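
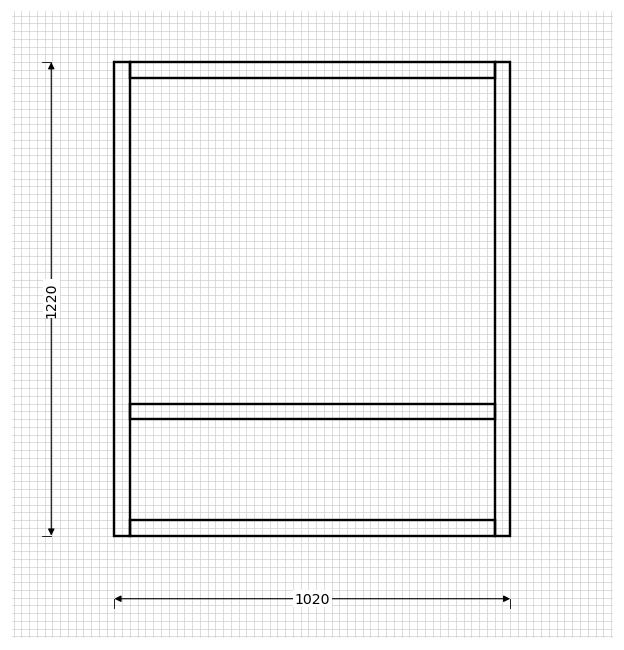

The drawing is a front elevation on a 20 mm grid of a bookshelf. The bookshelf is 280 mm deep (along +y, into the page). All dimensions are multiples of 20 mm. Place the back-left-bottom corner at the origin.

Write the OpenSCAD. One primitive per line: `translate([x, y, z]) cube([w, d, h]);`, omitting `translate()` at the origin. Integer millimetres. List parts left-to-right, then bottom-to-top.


cube([40, 280, 1220]);
translate([40, 0, 0]) cube([940, 280, 40]);
translate([40, 0, 300]) cube([940, 280, 40]);
translate([40, 0, 1180]) cube([940, 280, 40]);
translate([980, 0, 0]) cube([40, 280, 1220]);


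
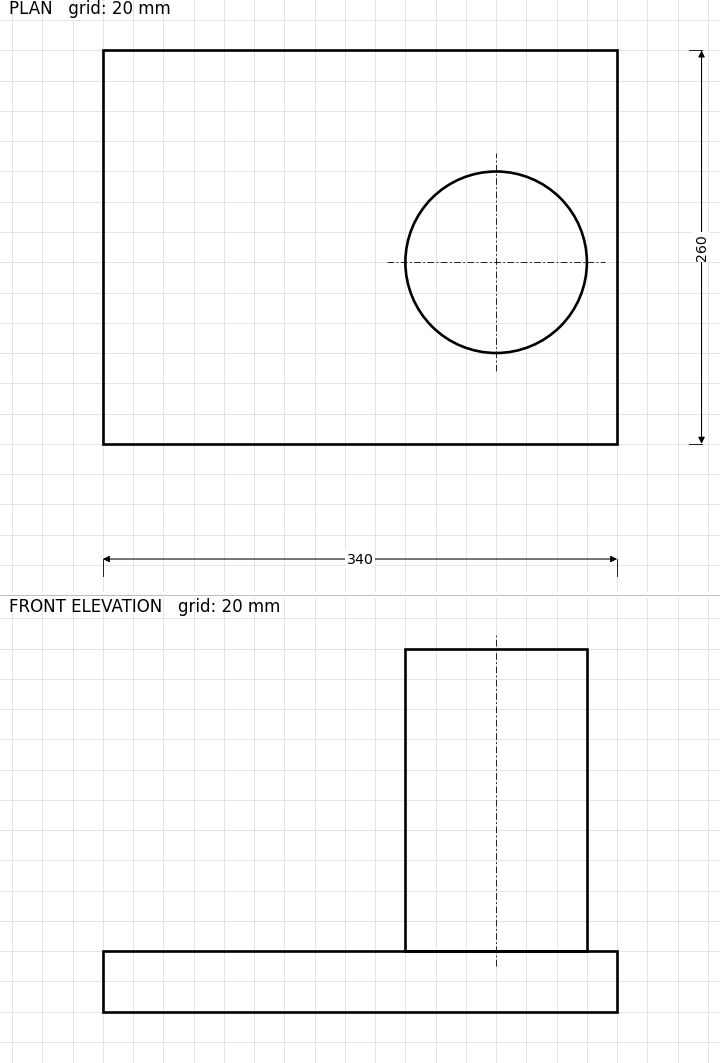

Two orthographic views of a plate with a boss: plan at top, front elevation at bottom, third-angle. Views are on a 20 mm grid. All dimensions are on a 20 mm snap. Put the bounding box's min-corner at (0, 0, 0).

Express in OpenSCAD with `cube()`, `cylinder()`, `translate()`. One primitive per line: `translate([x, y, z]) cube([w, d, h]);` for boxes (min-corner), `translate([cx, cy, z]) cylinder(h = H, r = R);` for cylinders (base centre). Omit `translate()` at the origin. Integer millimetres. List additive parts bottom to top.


cube([340, 260, 40]);
translate([260, 120, 40]) cylinder(h = 200, r = 60);


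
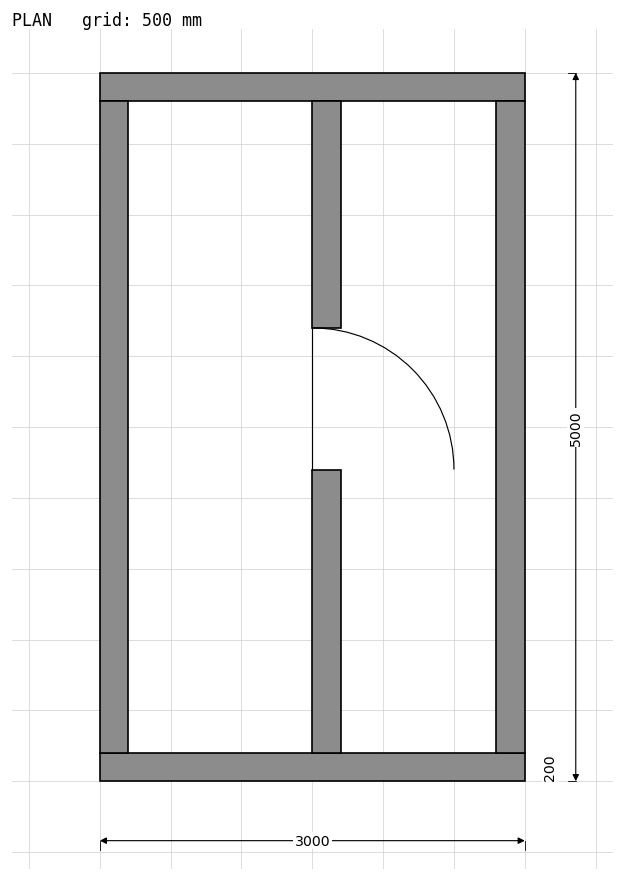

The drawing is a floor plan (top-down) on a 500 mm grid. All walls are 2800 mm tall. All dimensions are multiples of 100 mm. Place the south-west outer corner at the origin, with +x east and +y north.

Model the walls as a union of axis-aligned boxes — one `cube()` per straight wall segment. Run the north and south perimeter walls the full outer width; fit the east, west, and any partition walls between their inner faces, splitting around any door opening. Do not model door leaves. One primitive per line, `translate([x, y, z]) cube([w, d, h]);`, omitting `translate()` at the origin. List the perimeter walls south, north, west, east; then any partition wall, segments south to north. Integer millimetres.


cube([3000, 200, 2800]);
translate([0, 4800, 0]) cube([3000, 200, 2800]);
translate([0, 200, 0]) cube([200, 4600, 2800]);
translate([2800, 200, 0]) cube([200, 4600, 2800]);
translate([1500, 200, 0]) cube([200, 2000, 2800]);
translate([1500, 3200, 0]) cube([200, 1600, 2800]);


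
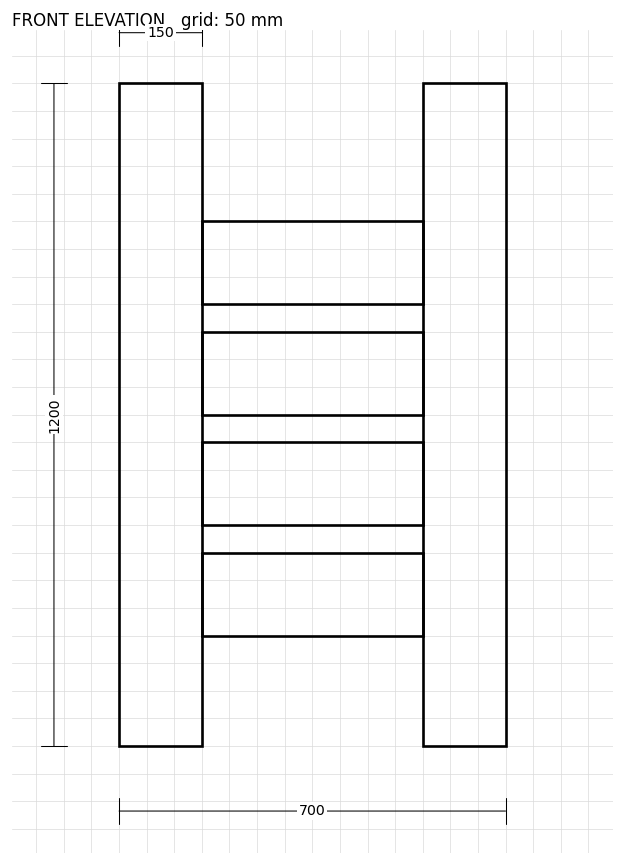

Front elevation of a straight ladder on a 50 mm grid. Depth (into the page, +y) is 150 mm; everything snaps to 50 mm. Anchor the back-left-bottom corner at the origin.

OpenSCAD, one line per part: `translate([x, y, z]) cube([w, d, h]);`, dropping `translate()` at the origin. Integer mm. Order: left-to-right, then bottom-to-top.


cube([150, 150, 1200]);
translate([150, 0, 200]) cube([400, 150, 150]);
translate([150, 0, 400]) cube([400, 150, 150]);
translate([150, 0, 600]) cube([400, 150, 150]);
translate([150, 0, 800]) cube([400, 150, 150]);
translate([550, 0, 0]) cube([150, 150, 1200]);


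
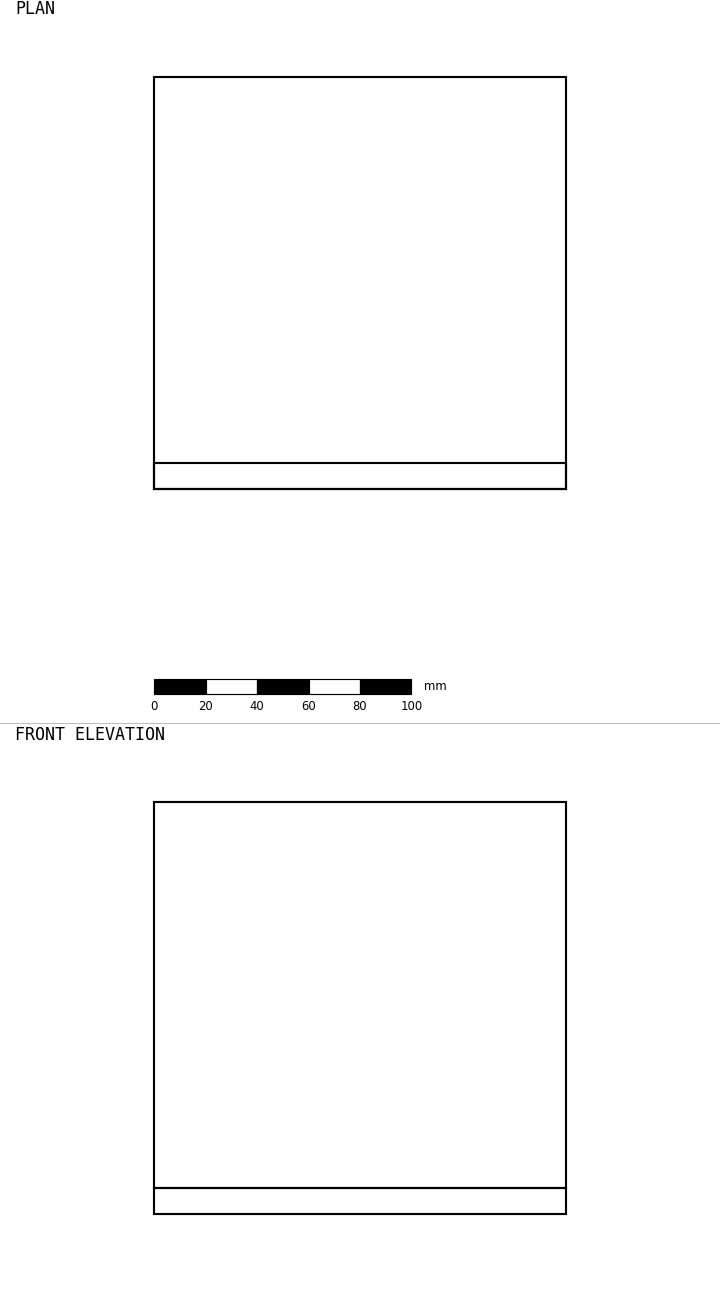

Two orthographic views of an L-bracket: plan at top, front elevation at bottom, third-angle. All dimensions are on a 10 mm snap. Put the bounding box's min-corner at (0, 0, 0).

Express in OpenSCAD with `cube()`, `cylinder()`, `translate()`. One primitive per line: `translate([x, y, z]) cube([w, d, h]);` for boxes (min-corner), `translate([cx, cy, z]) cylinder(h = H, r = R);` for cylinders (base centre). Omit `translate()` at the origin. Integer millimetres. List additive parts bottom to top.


cube([160, 160, 10]);
translate([0, 0, 10]) cube([160, 10, 150]);


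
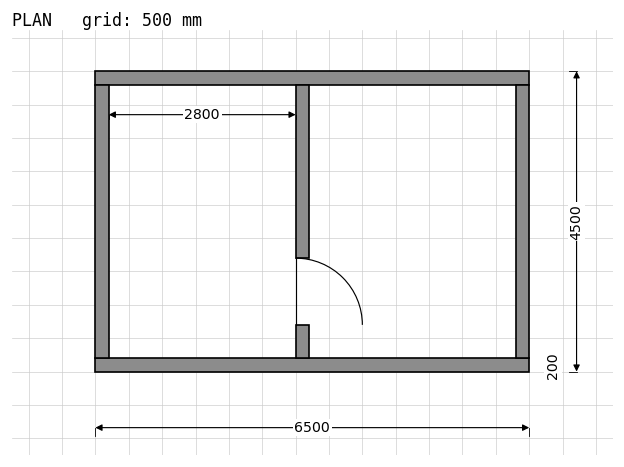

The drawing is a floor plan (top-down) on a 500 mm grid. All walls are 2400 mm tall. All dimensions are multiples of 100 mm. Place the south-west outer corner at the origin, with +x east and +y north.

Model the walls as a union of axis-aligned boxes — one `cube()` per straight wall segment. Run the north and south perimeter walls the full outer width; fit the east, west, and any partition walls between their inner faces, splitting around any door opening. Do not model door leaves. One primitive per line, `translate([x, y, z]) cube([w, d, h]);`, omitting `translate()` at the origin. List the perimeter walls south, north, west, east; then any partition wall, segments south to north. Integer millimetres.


cube([6500, 200, 2400]);
translate([0, 4300, 0]) cube([6500, 200, 2400]);
translate([0, 200, 0]) cube([200, 4100, 2400]);
translate([6300, 200, 0]) cube([200, 4100, 2400]);
translate([3000, 200, 0]) cube([200, 500, 2400]);
translate([3000, 1700, 0]) cube([200, 2600, 2400]);


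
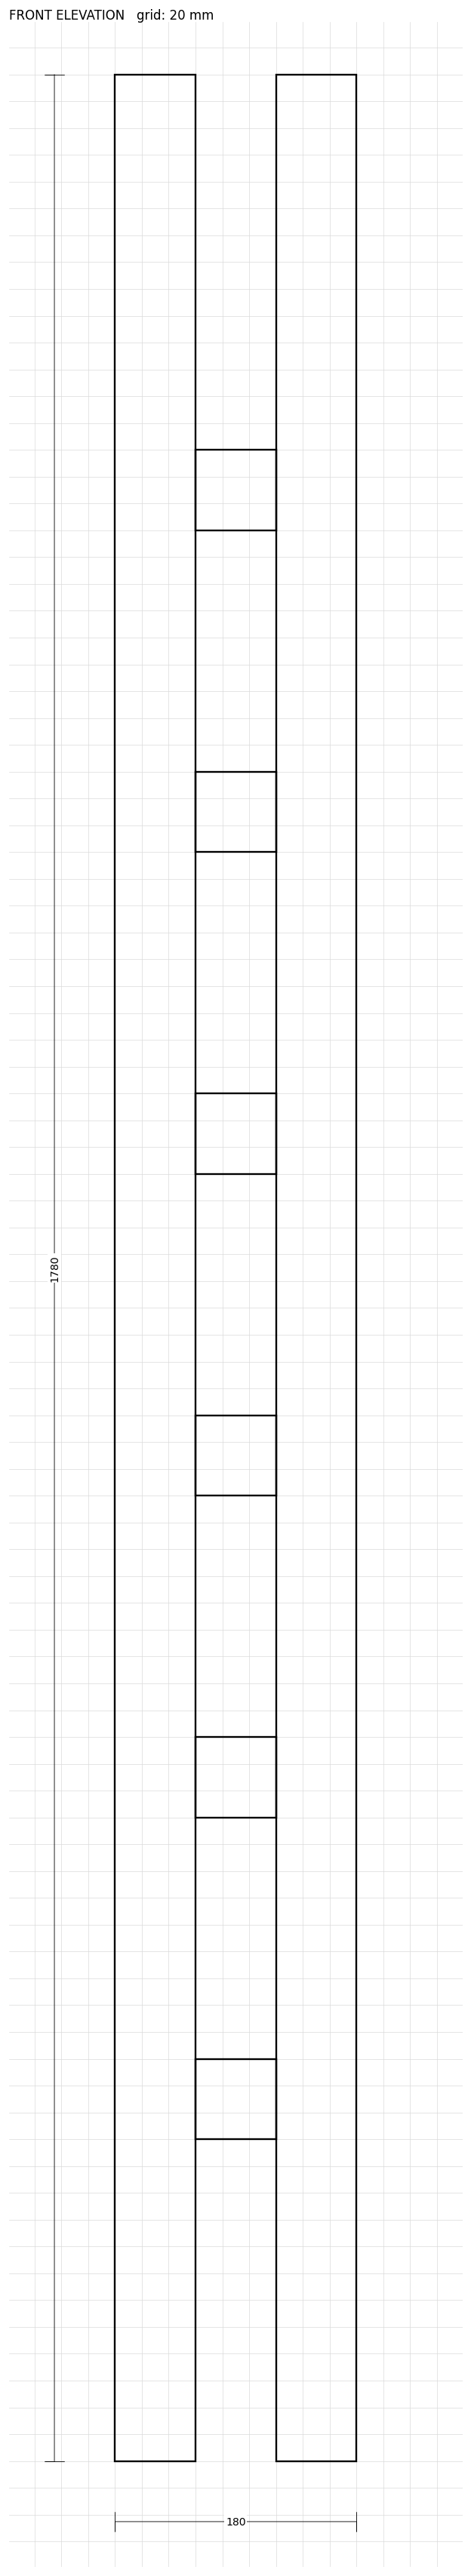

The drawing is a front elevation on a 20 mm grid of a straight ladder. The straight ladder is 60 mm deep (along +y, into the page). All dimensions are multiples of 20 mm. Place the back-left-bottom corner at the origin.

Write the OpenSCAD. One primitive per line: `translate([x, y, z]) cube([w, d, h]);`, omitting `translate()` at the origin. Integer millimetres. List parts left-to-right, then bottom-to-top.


cube([60, 60, 1780]);
translate([60, 0, 240]) cube([60, 60, 60]);
translate([60, 0, 480]) cube([60, 60, 60]);
translate([60, 0, 720]) cube([60, 60, 60]);
translate([60, 0, 960]) cube([60, 60, 60]);
translate([60, 0, 1200]) cube([60, 60, 60]);
translate([60, 0, 1440]) cube([60, 60, 60]);
translate([120, 0, 0]) cube([60, 60, 1780]);


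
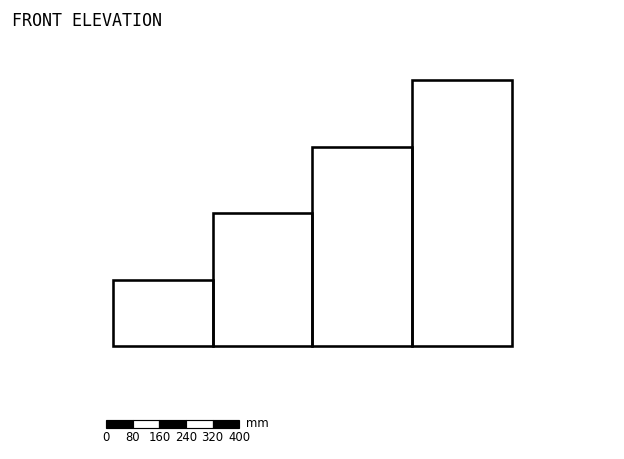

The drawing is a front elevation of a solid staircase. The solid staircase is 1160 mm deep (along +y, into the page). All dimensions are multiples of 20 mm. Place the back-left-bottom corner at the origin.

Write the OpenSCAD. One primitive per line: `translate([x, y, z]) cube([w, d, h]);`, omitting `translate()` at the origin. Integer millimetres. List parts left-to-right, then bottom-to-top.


cube([300, 1160, 200]);
translate([300, 0, 0]) cube([300, 1160, 400]);
translate([600, 0, 0]) cube([300, 1160, 600]);
translate([900, 0, 0]) cube([300, 1160, 800]);


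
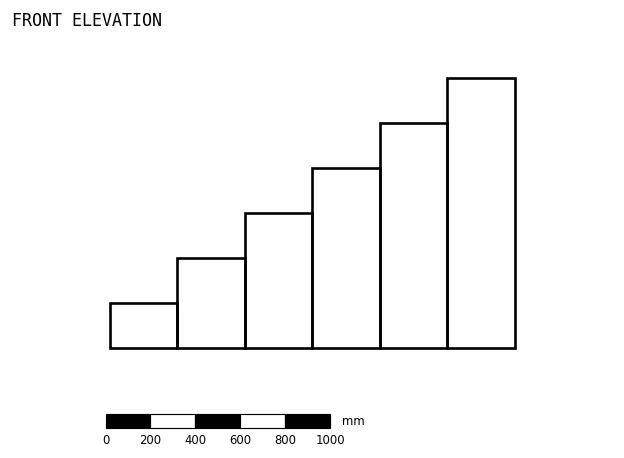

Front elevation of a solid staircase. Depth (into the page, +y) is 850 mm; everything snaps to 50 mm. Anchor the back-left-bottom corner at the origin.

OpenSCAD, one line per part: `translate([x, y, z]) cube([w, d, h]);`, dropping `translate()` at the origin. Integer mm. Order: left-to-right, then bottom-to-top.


cube([300, 850, 200]);
translate([300, 0, 0]) cube([300, 850, 400]);
translate([600, 0, 0]) cube([300, 850, 600]);
translate([900, 0, 0]) cube([300, 850, 800]);
translate([1200, 0, 0]) cube([300, 850, 1000]);
translate([1500, 0, 0]) cube([300, 850, 1200]);


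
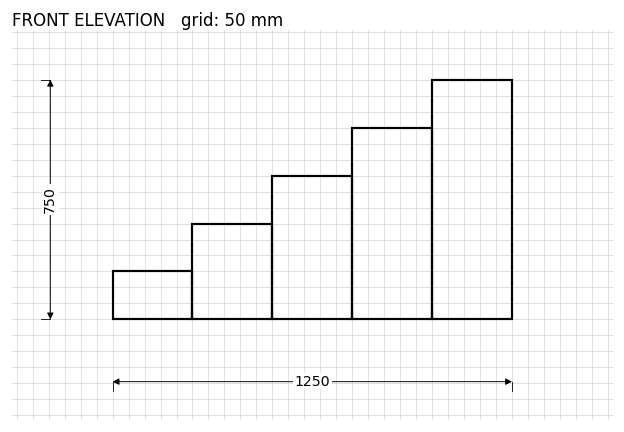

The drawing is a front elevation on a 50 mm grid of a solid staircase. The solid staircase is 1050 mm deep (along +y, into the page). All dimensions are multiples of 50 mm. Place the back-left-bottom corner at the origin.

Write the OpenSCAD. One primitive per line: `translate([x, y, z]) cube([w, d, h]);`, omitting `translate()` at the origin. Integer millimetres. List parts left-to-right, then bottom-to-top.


cube([250, 1050, 150]);
translate([250, 0, 0]) cube([250, 1050, 300]);
translate([500, 0, 0]) cube([250, 1050, 450]);
translate([750, 0, 0]) cube([250, 1050, 600]);
translate([1000, 0, 0]) cube([250, 1050, 750]);


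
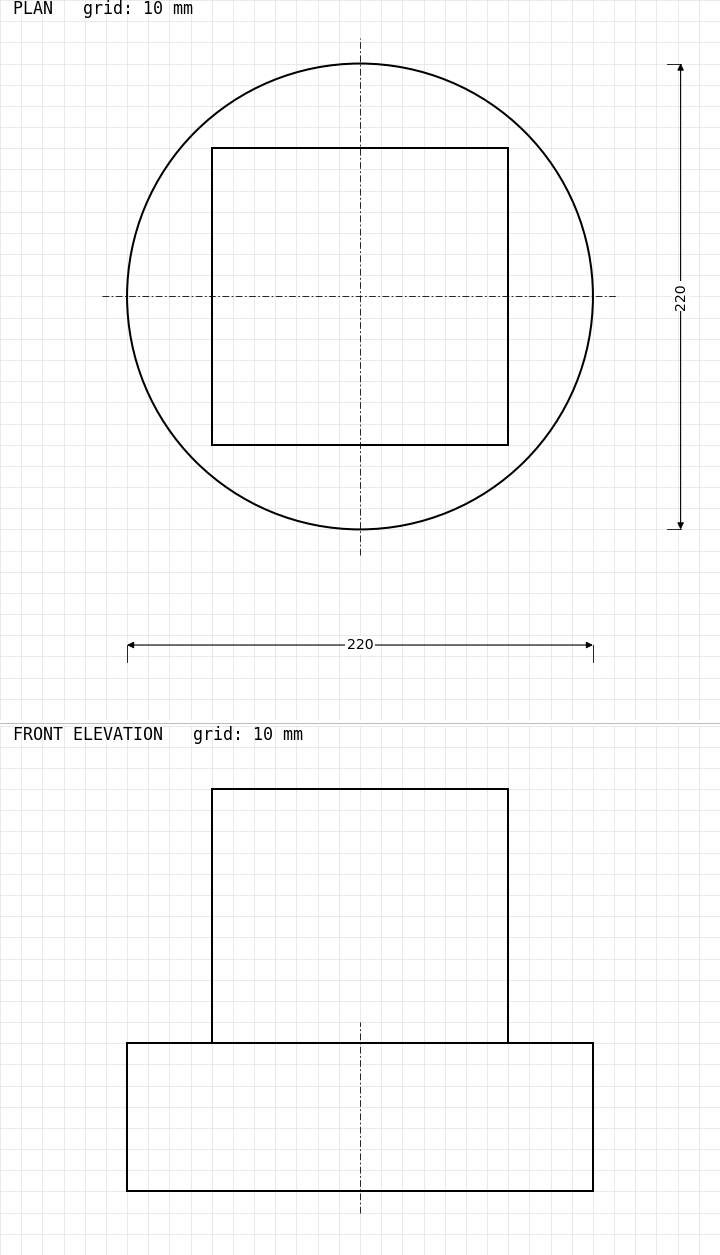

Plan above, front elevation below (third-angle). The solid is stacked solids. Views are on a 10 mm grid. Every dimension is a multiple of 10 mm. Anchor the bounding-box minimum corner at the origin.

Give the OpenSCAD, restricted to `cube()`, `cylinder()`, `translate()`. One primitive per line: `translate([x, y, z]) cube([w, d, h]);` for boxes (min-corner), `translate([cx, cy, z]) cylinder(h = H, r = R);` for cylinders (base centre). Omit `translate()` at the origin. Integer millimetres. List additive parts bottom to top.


translate([110, 110, 0]) cylinder(h = 70, r = 110);
translate([40, 40, 70]) cube([140, 140, 120]);


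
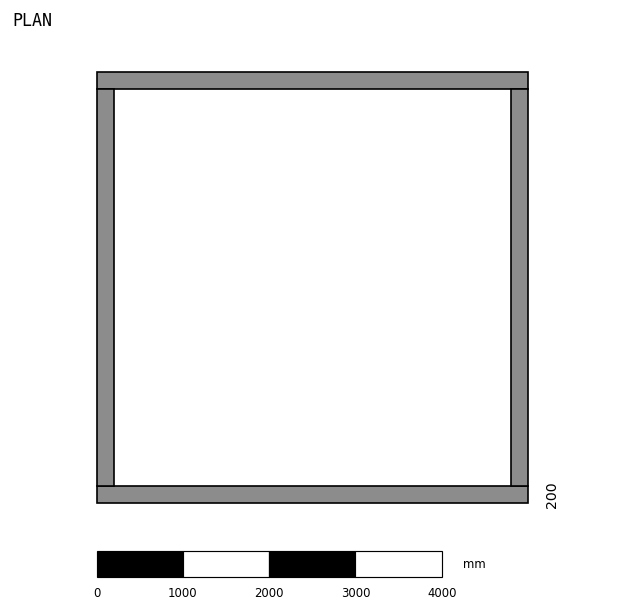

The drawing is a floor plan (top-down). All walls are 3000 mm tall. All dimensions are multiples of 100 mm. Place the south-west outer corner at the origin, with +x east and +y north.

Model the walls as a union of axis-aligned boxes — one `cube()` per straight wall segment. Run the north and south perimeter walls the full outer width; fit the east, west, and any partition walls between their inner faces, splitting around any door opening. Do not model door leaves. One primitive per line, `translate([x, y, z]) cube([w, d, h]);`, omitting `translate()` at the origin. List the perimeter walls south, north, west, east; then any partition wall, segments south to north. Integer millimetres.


cube([5000, 200, 3000]);
translate([0, 4800, 0]) cube([5000, 200, 3000]);
translate([0, 200, 0]) cube([200, 4600, 3000]);
translate([4800, 200, 0]) cube([200, 4600, 3000]);


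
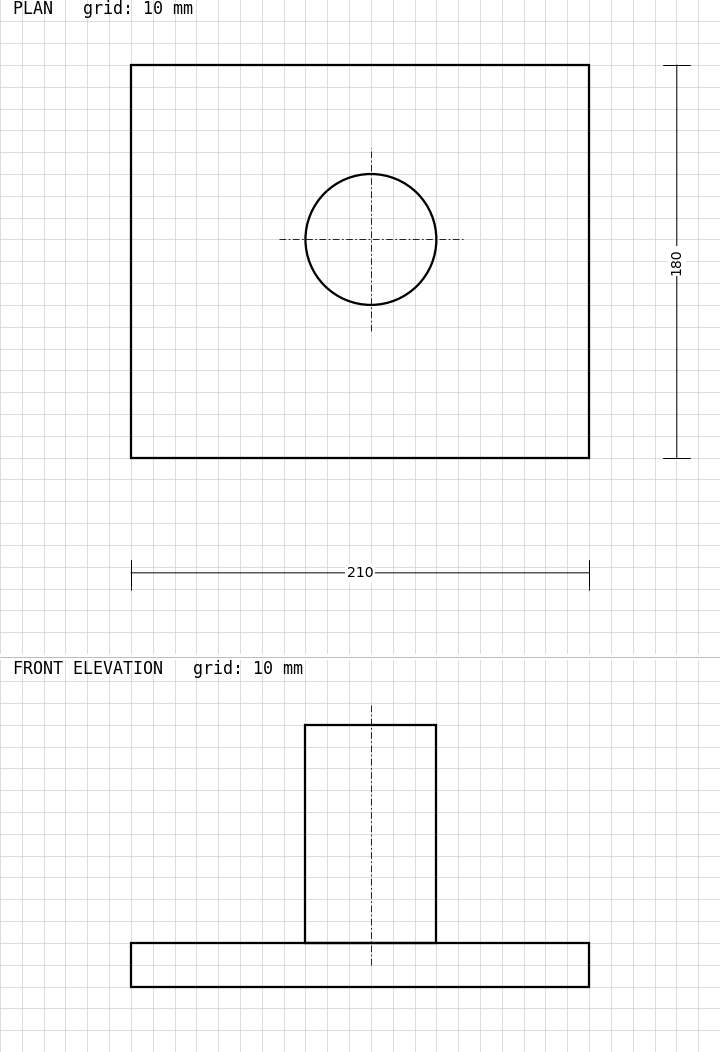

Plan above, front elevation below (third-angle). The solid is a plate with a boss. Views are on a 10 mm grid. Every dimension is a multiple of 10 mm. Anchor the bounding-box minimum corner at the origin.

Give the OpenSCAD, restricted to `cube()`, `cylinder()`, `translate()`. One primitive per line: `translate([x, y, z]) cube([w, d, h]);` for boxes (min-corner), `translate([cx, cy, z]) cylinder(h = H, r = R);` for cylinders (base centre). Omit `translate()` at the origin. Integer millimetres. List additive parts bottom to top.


cube([210, 180, 20]);
translate([110, 100, 20]) cylinder(h = 100, r = 30);


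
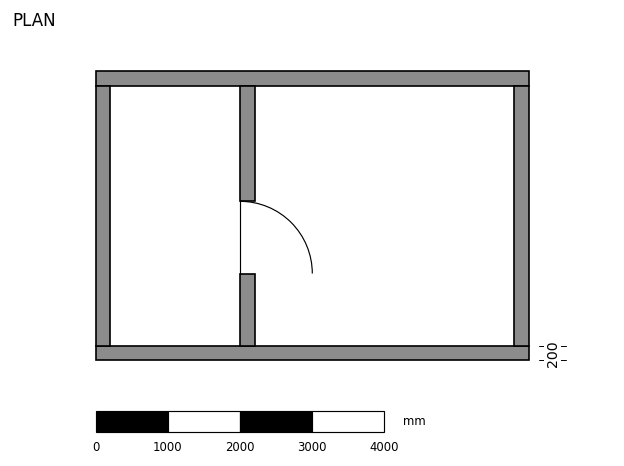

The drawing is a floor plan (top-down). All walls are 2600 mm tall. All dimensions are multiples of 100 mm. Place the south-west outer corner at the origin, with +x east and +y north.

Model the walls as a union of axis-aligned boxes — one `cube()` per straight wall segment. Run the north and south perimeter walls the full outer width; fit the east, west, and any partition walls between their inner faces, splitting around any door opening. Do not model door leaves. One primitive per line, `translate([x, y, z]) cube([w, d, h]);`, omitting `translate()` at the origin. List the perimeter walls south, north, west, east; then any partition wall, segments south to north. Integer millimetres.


cube([6000, 200, 2600]);
translate([0, 3800, 0]) cube([6000, 200, 2600]);
translate([0, 200, 0]) cube([200, 3600, 2600]);
translate([5800, 200, 0]) cube([200, 3600, 2600]);
translate([2000, 200, 0]) cube([200, 1000, 2600]);
translate([2000, 2200, 0]) cube([200, 1600, 2600]);


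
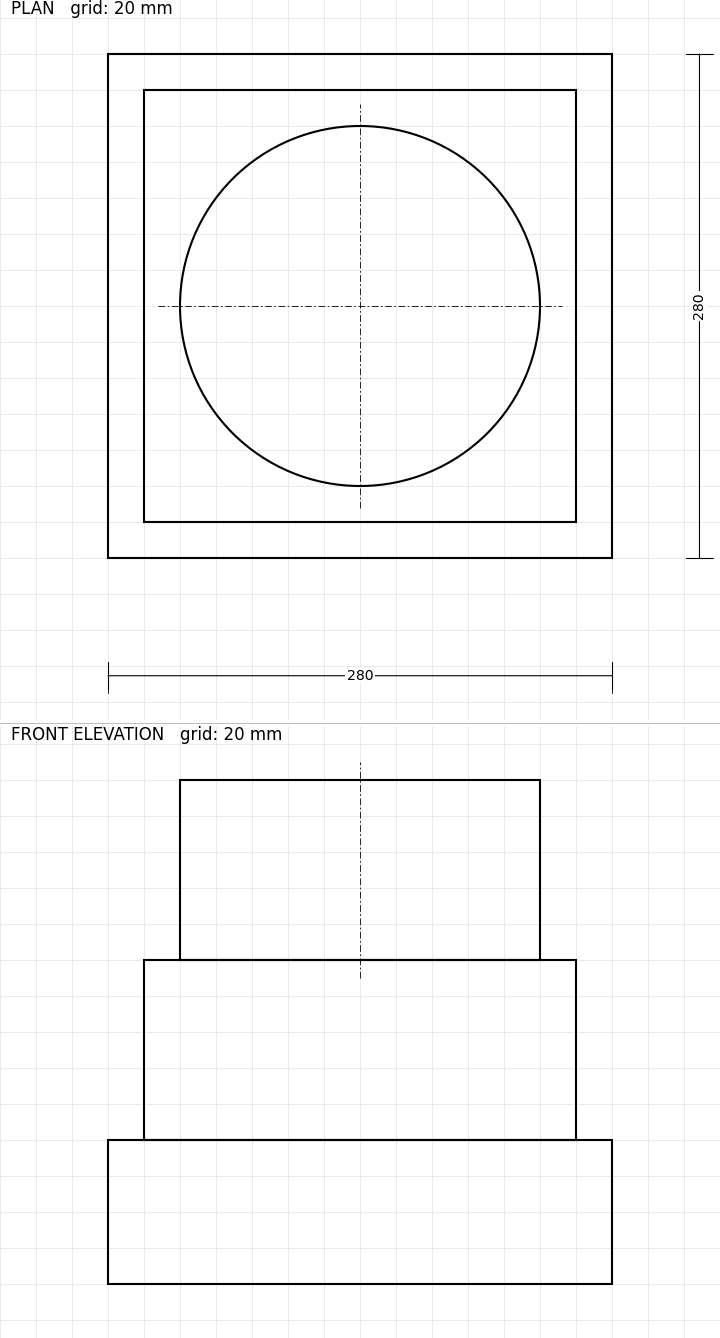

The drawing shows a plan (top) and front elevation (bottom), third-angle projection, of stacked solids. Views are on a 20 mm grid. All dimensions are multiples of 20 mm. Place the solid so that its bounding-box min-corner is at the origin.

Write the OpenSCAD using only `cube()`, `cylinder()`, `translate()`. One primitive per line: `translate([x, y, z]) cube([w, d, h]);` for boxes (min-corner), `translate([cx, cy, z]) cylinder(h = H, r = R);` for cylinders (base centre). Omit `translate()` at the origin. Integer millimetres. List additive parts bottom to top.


cube([280, 280, 80]);
translate([20, 20, 80]) cube([240, 240, 100]);
translate([140, 140, 180]) cylinder(h = 100, r = 100);


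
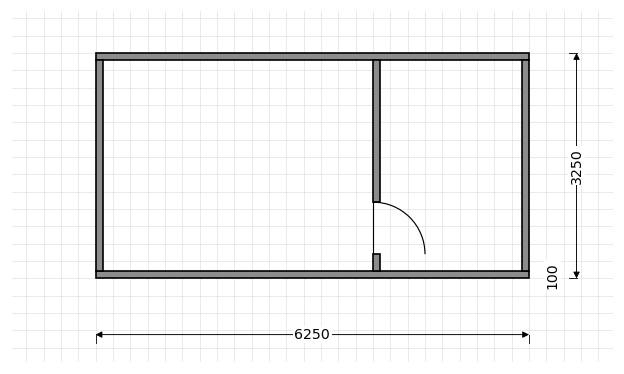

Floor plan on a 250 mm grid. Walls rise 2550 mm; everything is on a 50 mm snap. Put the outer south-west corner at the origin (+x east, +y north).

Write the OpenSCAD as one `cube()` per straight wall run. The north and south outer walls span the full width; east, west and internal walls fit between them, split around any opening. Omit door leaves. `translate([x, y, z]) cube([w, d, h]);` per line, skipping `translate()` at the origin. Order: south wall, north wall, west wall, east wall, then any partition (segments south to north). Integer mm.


cube([6250, 100, 2550]);
translate([0, 3150, 0]) cube([6250, 100, 2550]);
translate([0, 100, 0]) cube([100, 3050, 2550]);
translate([6150, 100, 0]) cube([100, 3050, 2550]);
translate([4000, 100, 0]) cube([100, 250, 2550]);
translate([4000, 1100, 0]) cube([100, 2050, 2550]);


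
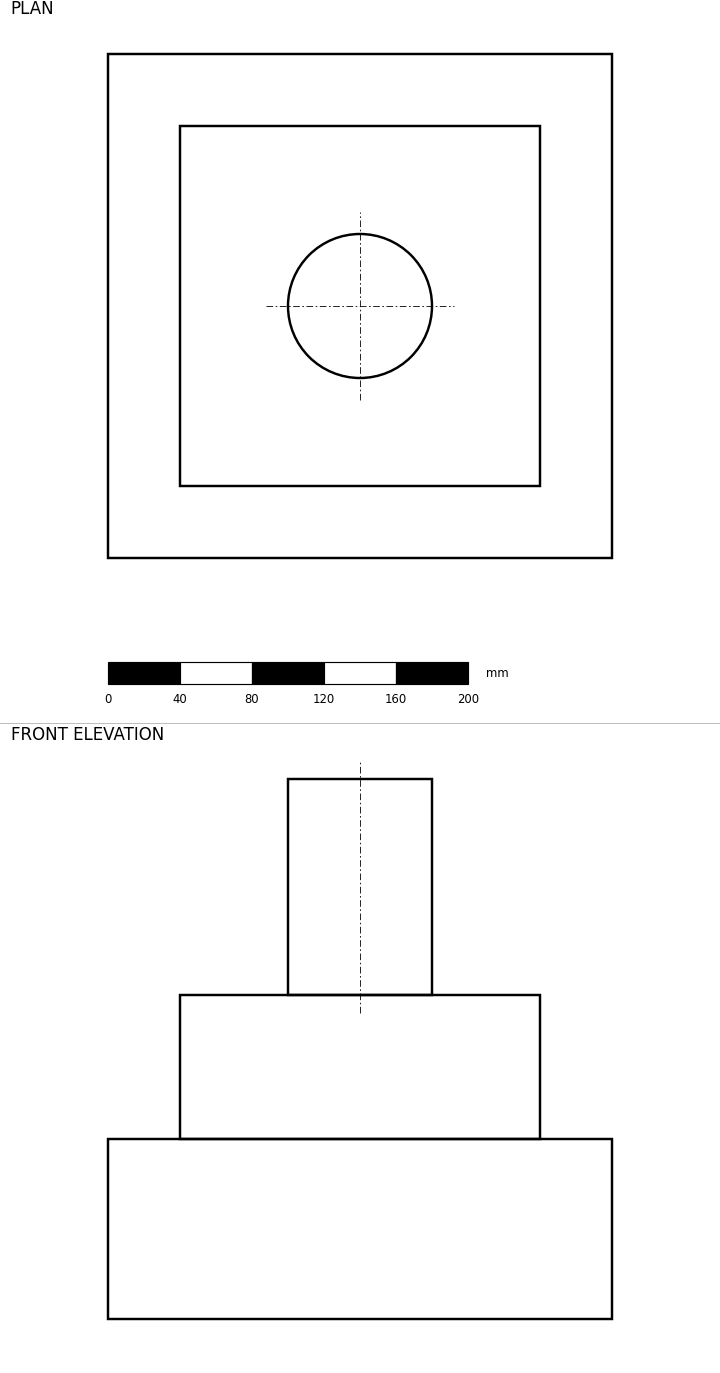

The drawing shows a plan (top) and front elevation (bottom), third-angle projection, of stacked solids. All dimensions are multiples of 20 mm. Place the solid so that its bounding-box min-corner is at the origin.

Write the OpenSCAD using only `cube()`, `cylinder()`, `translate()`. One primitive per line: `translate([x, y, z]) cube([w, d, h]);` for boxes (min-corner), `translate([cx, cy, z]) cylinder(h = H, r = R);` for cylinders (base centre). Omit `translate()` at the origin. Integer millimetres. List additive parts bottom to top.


cube([280, 280, 100]);
translate([40, 40, 100]) cube([200, 200, 80]);
translate([140, 140, 180]) cylinder(h = 120, r = 40);


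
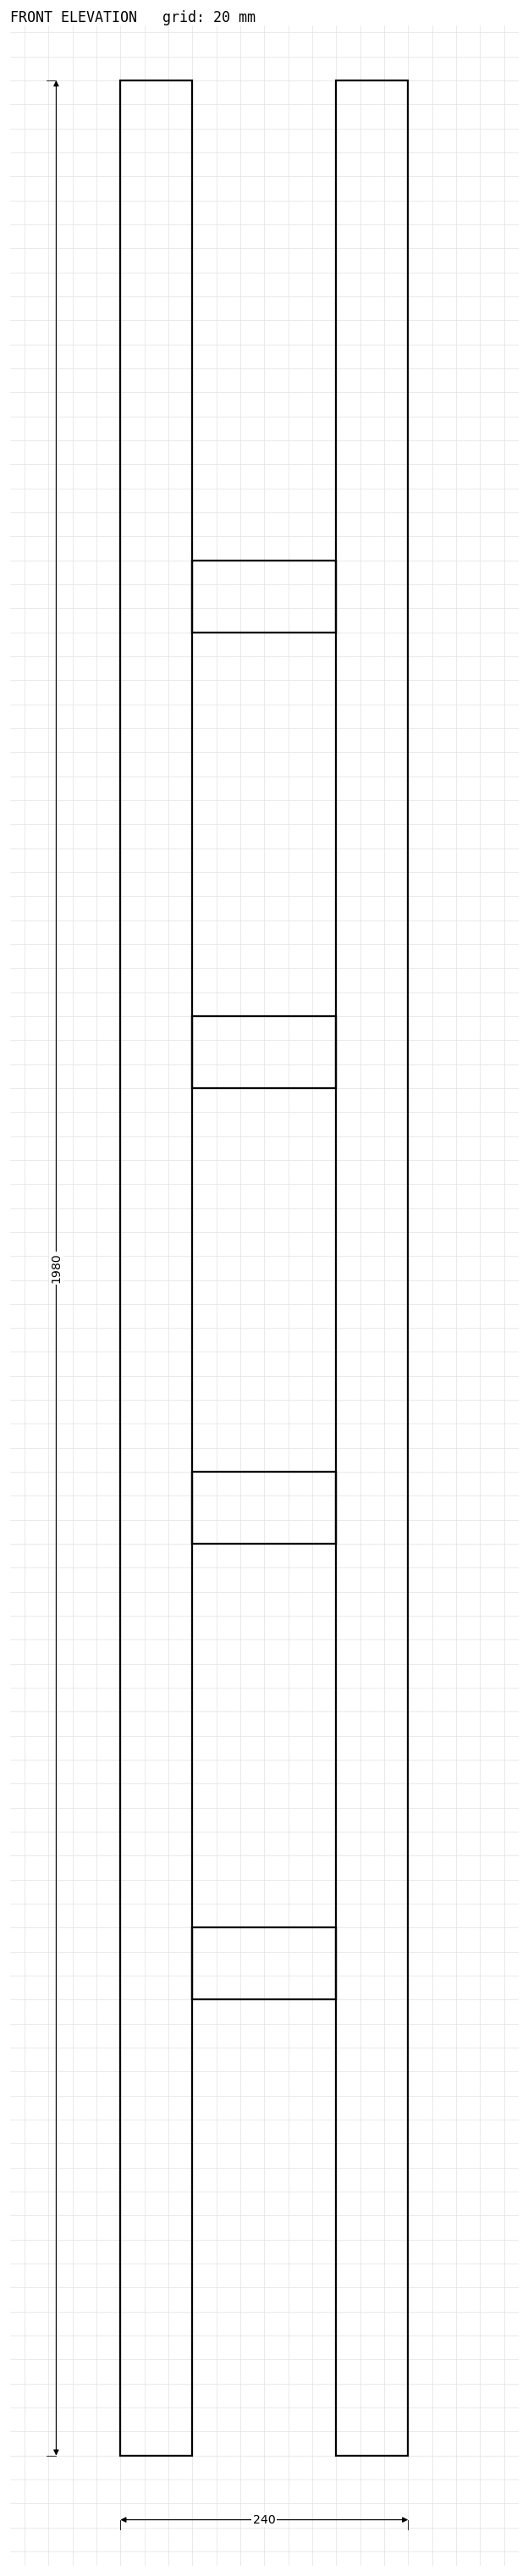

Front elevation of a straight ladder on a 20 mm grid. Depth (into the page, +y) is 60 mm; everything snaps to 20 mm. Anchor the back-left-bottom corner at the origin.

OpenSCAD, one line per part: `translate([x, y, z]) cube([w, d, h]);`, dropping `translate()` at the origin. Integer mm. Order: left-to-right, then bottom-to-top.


cube([60, 60, 1980]);
translate([60, 0, 380]) cube([120, 60, 60]);
translate([60, 0, 760]) cube([120, 60, 60]);
translate([60, 0, 1140]) cube([120, 60, 60]);
translate([60, 0, 1520]) cube([120, 60, 60]);
translate([180, 0, 0]) cube([60, 60, 1980]);


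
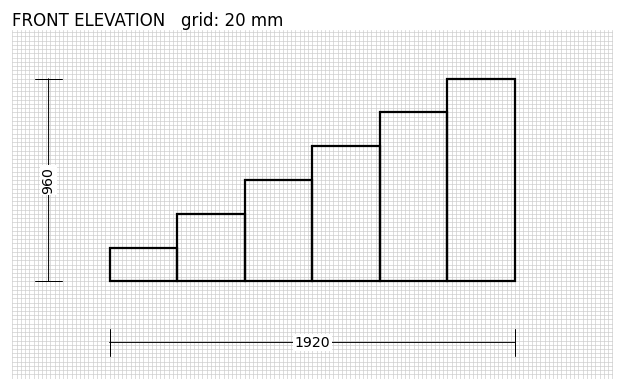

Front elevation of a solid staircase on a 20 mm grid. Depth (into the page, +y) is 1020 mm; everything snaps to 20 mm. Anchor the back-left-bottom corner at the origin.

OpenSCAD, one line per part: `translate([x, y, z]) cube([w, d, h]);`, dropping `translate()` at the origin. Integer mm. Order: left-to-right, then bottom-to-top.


cube([320, 1020, 160]);
translate([320, 0, 0]) cube([320, 1020, 320]);
translate([640, 0, 0]) cube([320, 1020, 480]);
translate([960, 0, 0]) cube([320, 1020, 640]);
translate([1280, 0, 0]) cube([320, 1020, 800]);
translate([1600, 0, 0]) cube([320, 1020, 960]);


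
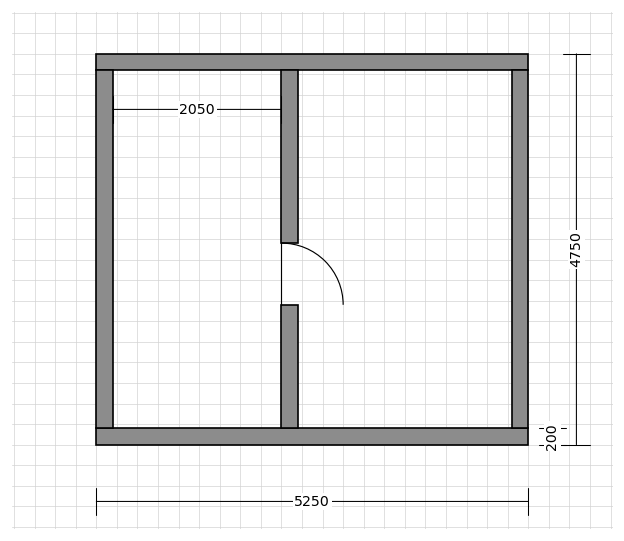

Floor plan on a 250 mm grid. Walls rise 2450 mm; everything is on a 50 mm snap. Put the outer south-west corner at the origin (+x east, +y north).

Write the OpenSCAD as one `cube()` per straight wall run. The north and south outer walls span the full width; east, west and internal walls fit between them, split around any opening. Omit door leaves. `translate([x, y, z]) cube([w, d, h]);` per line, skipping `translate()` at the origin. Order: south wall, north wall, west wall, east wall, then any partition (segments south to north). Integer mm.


cube([5250, 200, 2450]);
translate([0, 4550, 0]) cube([5250, 200, 2450]);
translate([0, 200, 0]) cube([200, 4350, 2450]);
translate([5050, 200, 0]) cube([200, 4350, 2450]);
translate([2250, 200, 0]) cube([200, 1500, 2450]);
translate([2250, 2450, 0]) cube([200, 2100, 2450]);


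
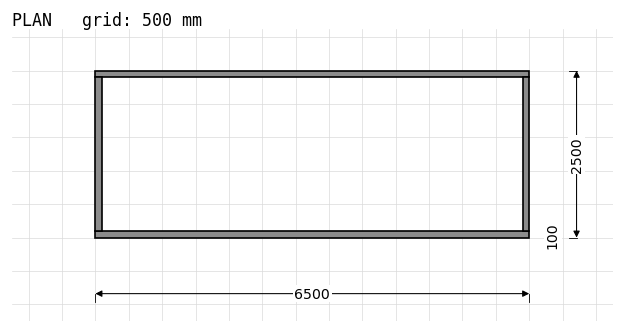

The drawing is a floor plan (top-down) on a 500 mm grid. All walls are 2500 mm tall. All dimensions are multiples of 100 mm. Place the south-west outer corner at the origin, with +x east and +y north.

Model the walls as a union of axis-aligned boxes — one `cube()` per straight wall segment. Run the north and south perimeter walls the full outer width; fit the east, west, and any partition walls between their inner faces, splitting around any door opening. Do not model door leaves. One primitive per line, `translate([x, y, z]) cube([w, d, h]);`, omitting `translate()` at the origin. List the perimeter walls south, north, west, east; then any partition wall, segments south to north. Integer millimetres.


cube([6500, 100, 2500]);
translate([0, 2400, 0]) cube([6500, 100, 2500]);
translate([0, 100, 0]) cube([100, 2300, 2500]);
translate([6400, 100, 0]) cube([100, 2300, 2500]);


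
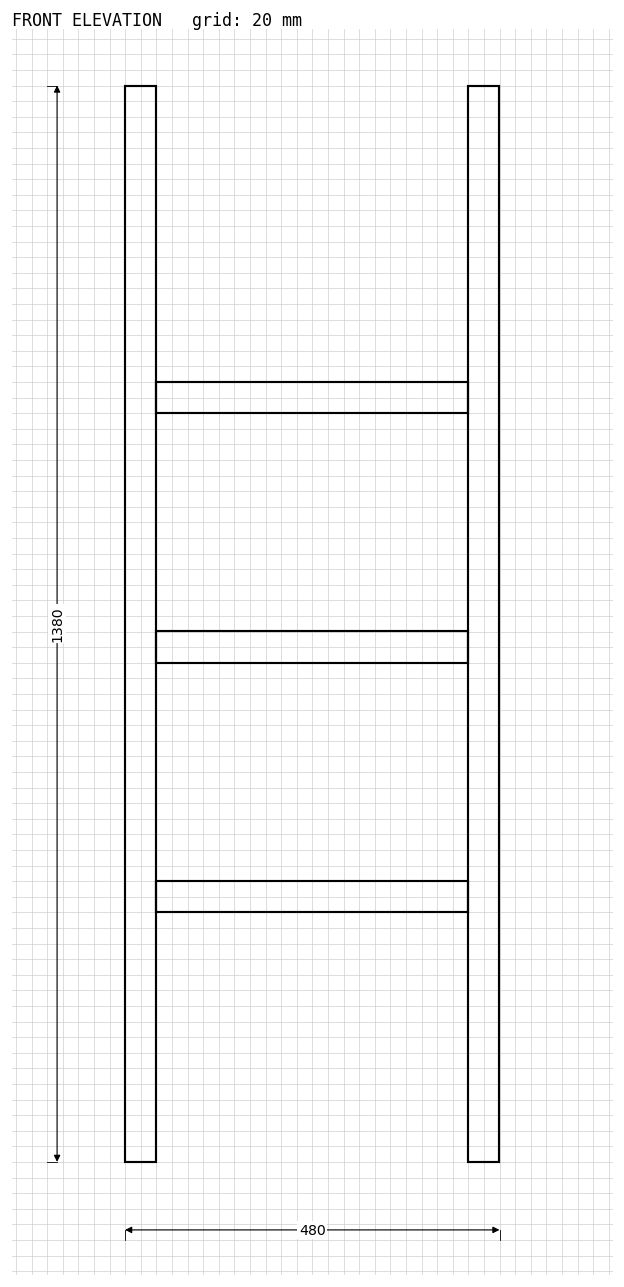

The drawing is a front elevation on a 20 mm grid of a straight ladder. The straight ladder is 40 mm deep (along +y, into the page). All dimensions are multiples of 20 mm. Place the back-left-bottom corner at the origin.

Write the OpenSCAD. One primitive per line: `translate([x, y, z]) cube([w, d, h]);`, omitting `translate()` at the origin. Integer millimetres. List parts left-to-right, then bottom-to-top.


cube([40, 40, 1380]);
translate([40, 0, 320]) cube([400, 40, 40]);
translate([40, 0, 640]) cube([400, 40, 40]);
translate([40, 0, 960]) cube([400, 40, 40]);
translate([440, 0, 0]) cube([40, 40, 1380]);


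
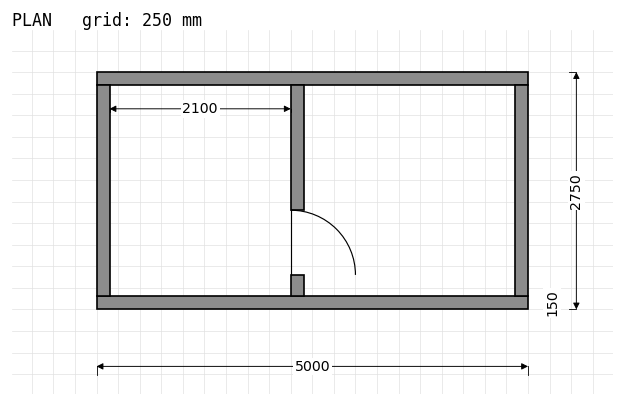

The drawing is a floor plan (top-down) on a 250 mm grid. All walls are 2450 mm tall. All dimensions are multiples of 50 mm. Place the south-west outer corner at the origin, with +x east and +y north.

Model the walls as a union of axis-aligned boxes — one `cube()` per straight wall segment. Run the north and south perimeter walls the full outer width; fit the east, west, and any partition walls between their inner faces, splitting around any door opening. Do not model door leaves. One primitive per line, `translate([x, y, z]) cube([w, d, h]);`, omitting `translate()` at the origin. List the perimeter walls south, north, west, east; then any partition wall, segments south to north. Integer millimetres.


cube([5000, 150, 2450]);
translate([0, 2600, 0]) cube([5000, 150, 2450]);
translate([0, 150, 0]) cube([150, 2450, 2450]);
translate([4850, 150, 0]) cube([150, 2450, 2450]);
translate([2250, 150, 0]) cube([150, 250, 2450]);
translate([2250, 1150, 0]) cube([150, 1450, 2450]);


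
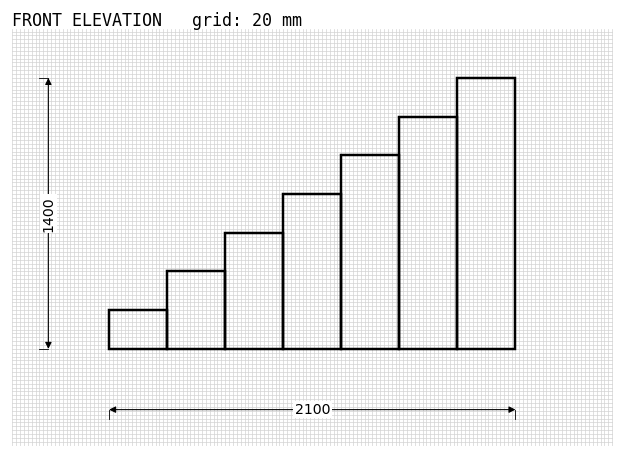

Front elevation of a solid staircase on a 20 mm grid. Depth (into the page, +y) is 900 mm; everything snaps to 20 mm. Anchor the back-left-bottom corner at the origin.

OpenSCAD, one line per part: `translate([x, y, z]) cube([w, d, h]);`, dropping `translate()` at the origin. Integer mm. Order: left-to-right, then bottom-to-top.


cube([300, 900, 200]);
translate([300, 0, 0]) cube([300, 900, 400]);
translate([600, 0, 0]) cube([300, 900, 600]);
translate([900, 0, 0]) cube([300, 900, 800]);
translate([1200, 0, 0]) cube([300, 900, 1000]);
translate([1500, 0, 0]) cube([300, 900, 1200]);
translate([1800, 0, 0]) cube([300, 900, 1400]);


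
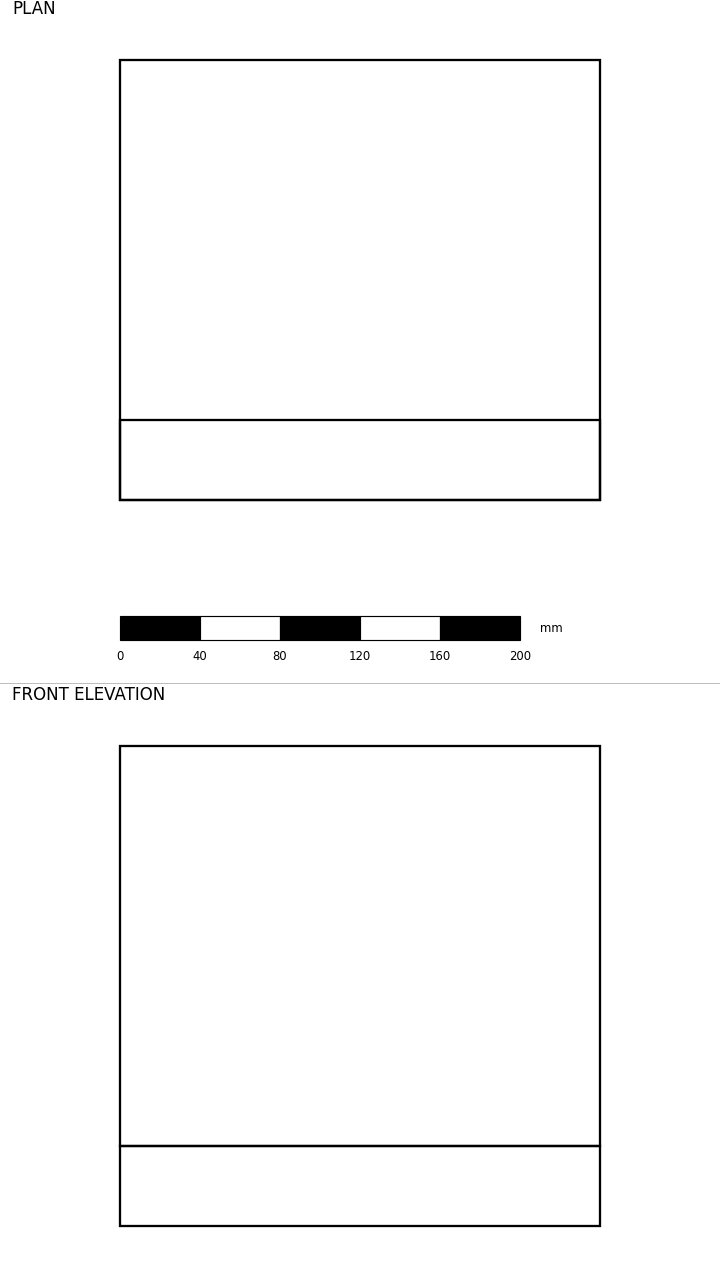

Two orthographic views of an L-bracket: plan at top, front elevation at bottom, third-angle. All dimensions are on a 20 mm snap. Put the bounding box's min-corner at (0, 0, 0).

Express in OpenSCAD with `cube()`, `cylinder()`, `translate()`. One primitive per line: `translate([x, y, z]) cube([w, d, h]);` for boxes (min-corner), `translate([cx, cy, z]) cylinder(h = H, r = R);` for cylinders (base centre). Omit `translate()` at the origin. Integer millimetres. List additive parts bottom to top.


cube([240, 220, 40]);
translate([0, 0, 40]) cube([240, 40, 200]);


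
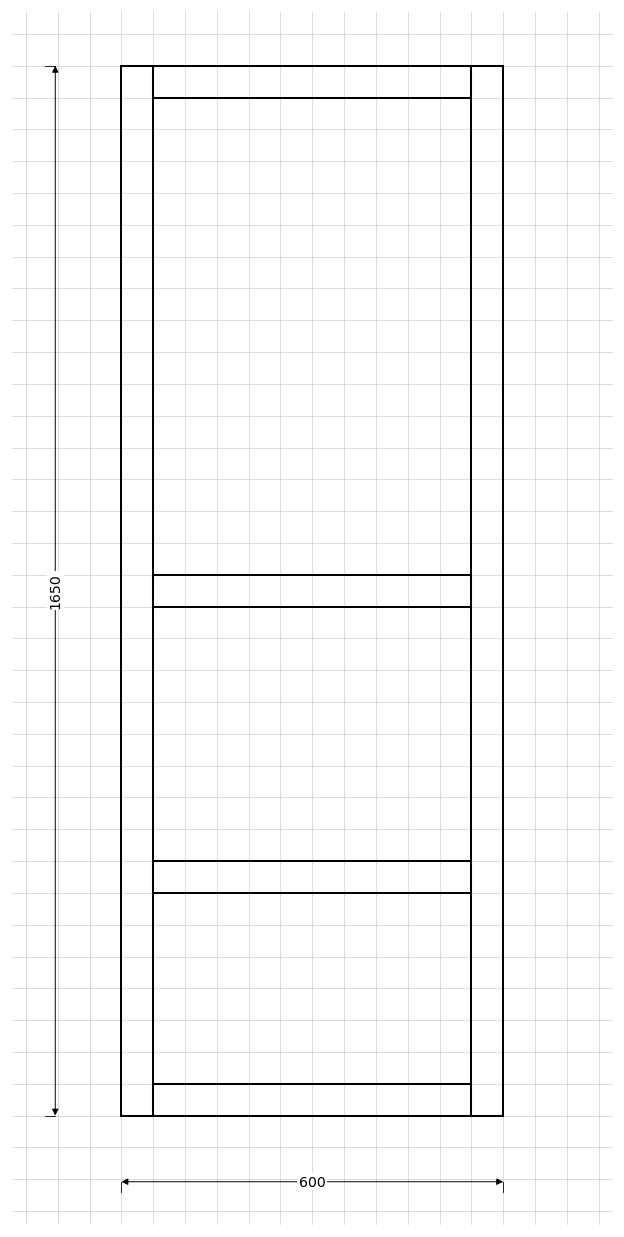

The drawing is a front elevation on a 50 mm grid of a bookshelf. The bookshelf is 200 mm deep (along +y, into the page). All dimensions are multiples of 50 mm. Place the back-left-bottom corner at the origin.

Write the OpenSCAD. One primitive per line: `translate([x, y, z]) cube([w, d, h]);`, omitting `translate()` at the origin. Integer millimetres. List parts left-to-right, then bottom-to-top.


cube([50, 200, 1650]);
translate([50, 0, 0]) cube([500, 200, 50]);
translate([50, 0, 350]) cube([500, 200, 50]);
translate([50, 0, 800]) cube([500, 200, 50]);
translate([50, 0, 1600]) cube([500, 200, 50]);
translate([550, 0, 0]) cube([50, 200, 1650]);


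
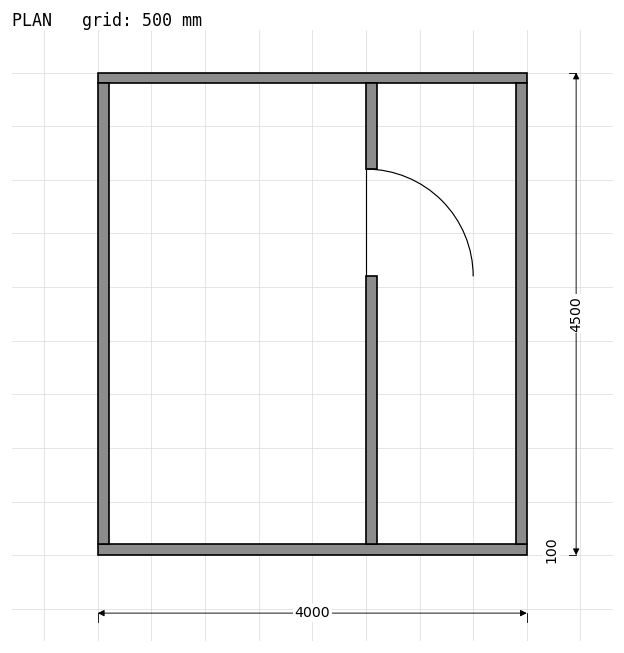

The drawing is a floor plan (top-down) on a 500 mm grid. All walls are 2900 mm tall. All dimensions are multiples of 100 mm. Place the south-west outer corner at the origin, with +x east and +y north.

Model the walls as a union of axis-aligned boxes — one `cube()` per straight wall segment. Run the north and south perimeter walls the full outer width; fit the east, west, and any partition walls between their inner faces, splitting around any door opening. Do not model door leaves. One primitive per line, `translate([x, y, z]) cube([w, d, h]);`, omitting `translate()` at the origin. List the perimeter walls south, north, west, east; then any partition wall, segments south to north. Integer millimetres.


cube([4000, 100, 2900]);
translate([0, 4400, 0]) cube([4000, 100, 2900]);
translate([0, 100, 0]) cube([100, 4300, 2900]);
translate([3900, 100, 0]) cube([100, 4300, 2900]);
translate([2500, 100, 0]) cube([100, 2500, 2900]);
translate([2500, 3600, 0]) cube([100, 800, 2900]);


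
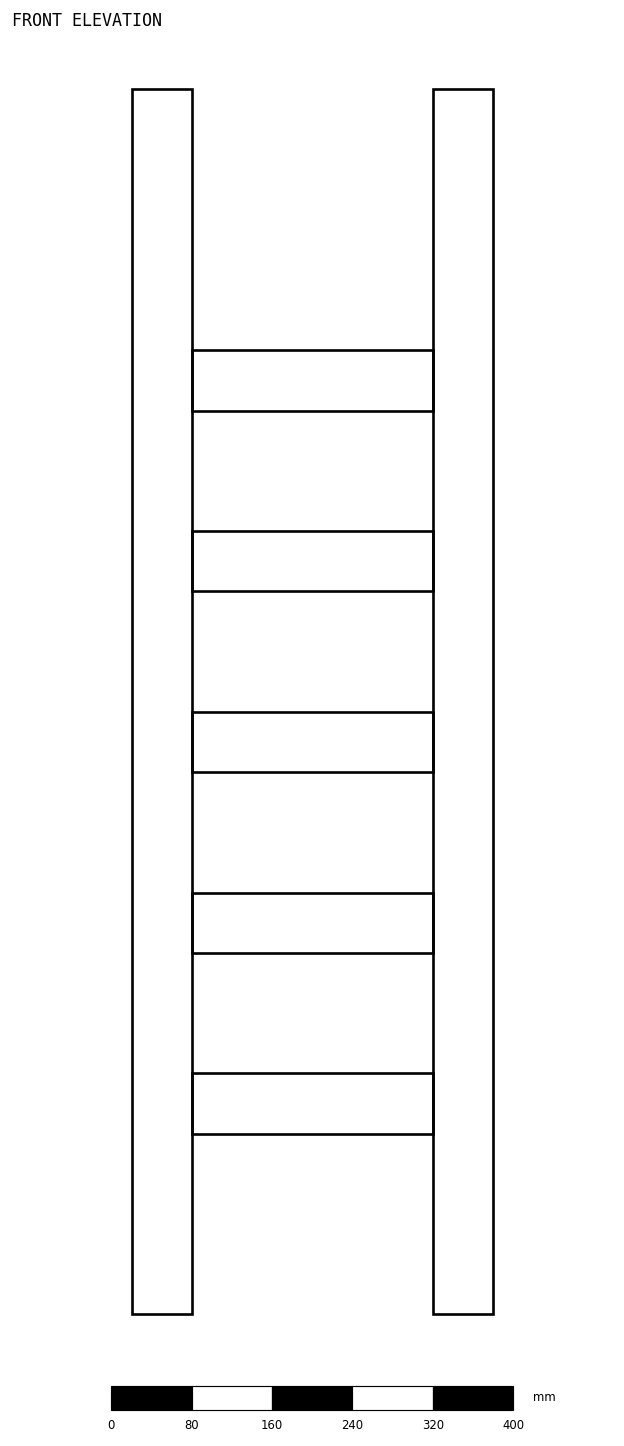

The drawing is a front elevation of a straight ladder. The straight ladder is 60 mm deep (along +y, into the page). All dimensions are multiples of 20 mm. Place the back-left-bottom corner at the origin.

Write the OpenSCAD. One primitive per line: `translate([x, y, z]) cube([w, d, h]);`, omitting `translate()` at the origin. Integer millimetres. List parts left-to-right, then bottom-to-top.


cube([60, 60, 1220]);
translate([60, 0, 180]) cube([240, 60, 60]);
translate([60, 0, 360]) cube([240, 60, 60]);
translate([60, 0, 540]) cube([240, 60, 60]);
translate([60, 0, 720]) cube([240, 60, 60]);
translate([60, 0, 900]) cube([240, 60, 60]);
translate([300, 0, 0]) cube([60, 60, 1220]);


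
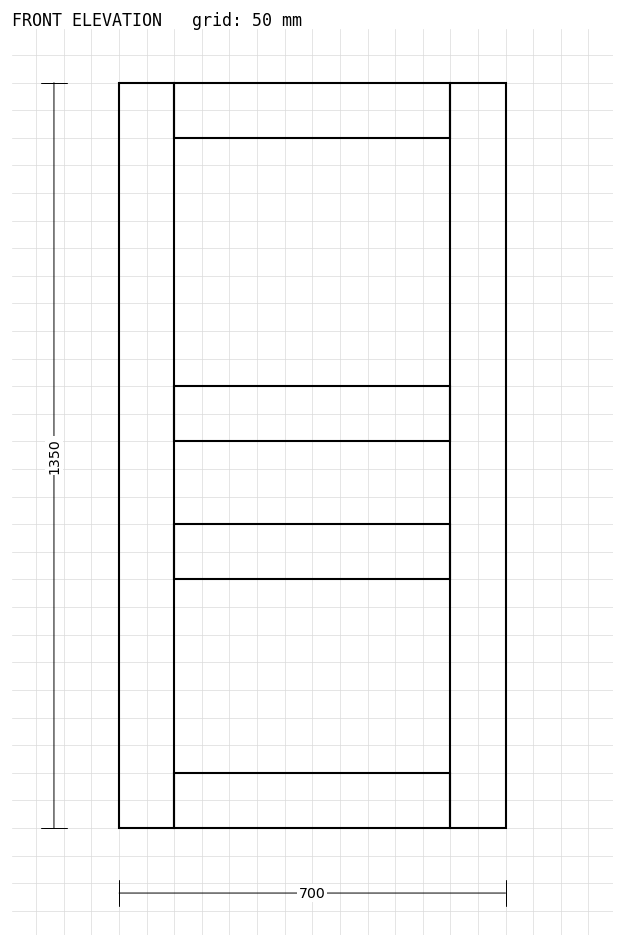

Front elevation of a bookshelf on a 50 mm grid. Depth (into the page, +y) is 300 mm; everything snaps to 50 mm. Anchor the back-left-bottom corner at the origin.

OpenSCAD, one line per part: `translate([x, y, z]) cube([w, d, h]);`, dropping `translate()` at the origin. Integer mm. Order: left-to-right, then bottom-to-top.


cube([100, 300, 1350]);
translate([100, 0, 0]) cube([500, 300, 100]);
translate([100, 0, 450]) cube([500, 300, 100]);
translate([100, 0, 700]) cube([500, 300, 100]);
translate([100, 0, 1250]) cube([500, 300, 100]);
translate([600, 0, 0]) cube([100, 300, 1350]);


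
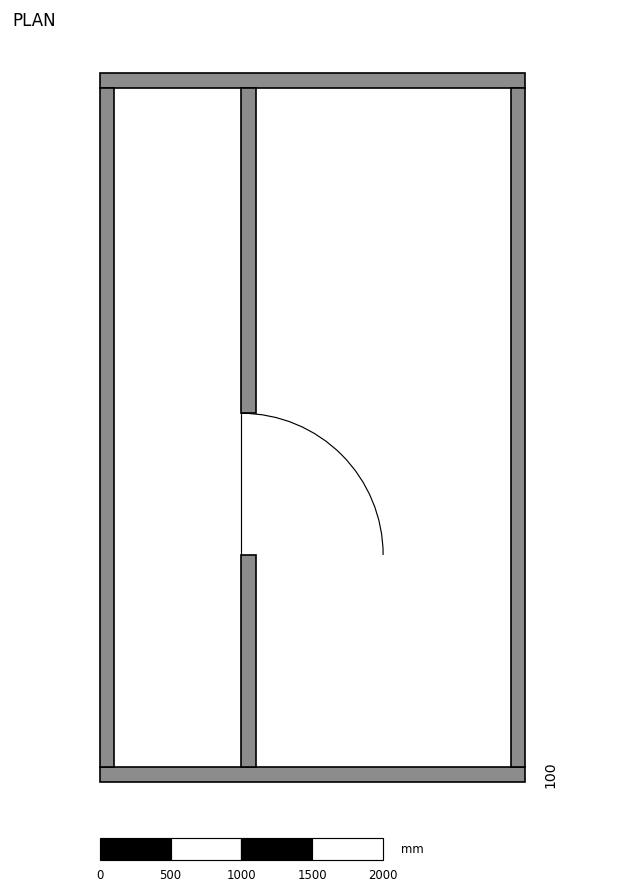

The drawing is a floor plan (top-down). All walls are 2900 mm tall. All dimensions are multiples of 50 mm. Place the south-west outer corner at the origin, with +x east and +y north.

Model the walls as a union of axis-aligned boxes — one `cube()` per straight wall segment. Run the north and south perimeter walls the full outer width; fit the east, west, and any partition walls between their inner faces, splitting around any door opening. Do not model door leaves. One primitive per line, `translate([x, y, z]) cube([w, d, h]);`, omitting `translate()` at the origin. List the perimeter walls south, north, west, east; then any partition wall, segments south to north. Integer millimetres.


cube([3000, 100, 2900]);
translate([0, 4900, 0]) cube([3000, 100, 2900]);
translate([0, 100, 0]) cube([100, 4800, 2900]);
translate([2900, 100, 0]) cube([100, 4800, 2900]);
translate([1000, 100, 0]) cube([100, 1500, 2900]);
translate([1000, 2600, 0]) cube([100, 2300, 2900]);


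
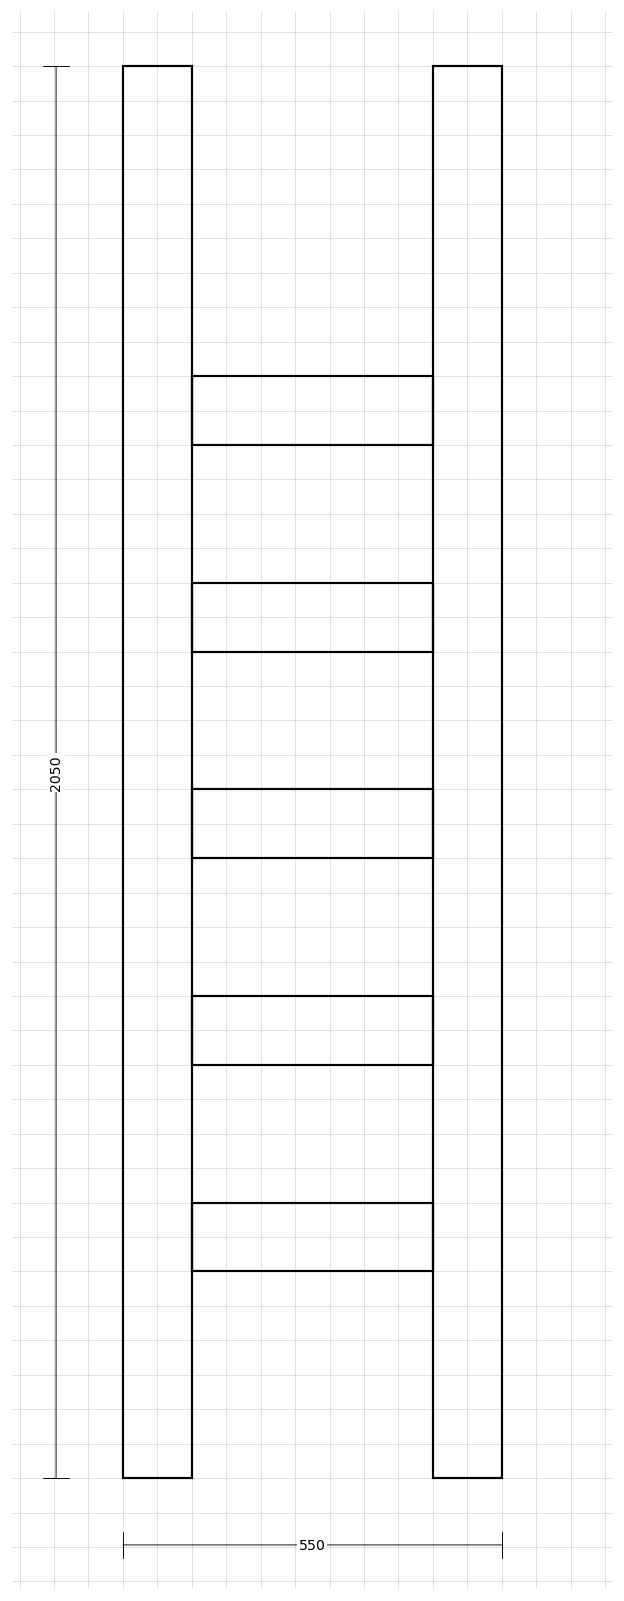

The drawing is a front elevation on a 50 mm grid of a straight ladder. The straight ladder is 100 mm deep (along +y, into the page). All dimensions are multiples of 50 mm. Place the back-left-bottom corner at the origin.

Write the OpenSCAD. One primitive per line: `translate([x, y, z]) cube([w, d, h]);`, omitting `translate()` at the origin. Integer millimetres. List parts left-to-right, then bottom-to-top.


cube([100, 100, 2050]);
translate([100, 0, 300]) cube([350, 100, 100]);
translate([100, 0, 600]) cube([350, 100, 100]);
translate([100, 0, 900]) cube([350, 100, 100]);
translate([100, 0, 1200]) cube([350, 100, 100]);
translate([100, 0, 1500]) cube([350, 100, 100]);
translate([450, 0, 0]) cube([100, 100, 2050]);


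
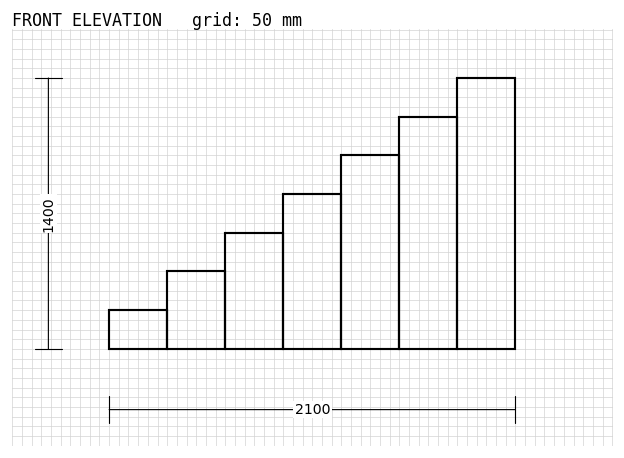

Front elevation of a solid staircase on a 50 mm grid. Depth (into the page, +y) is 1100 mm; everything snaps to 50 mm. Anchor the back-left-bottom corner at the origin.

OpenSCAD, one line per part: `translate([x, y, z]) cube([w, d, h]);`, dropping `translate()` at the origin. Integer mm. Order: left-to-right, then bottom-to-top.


cube([300, 1100, 200]);
translate([300, 0, 0]) cube([300, 1100, 400]);
translate([600, 0, 0]) cube([300, 1100, 600]);
translate([900, 0, 0]) cube([300, 1100, 800]);
translate([1200, 0, 0]) cube([300, 1100, 1000]);
translate([1500, 0, 0]) cube([300, 1100, 1200]);
translate([1800, 0, 0]) cube([300, 1100, 1400]);


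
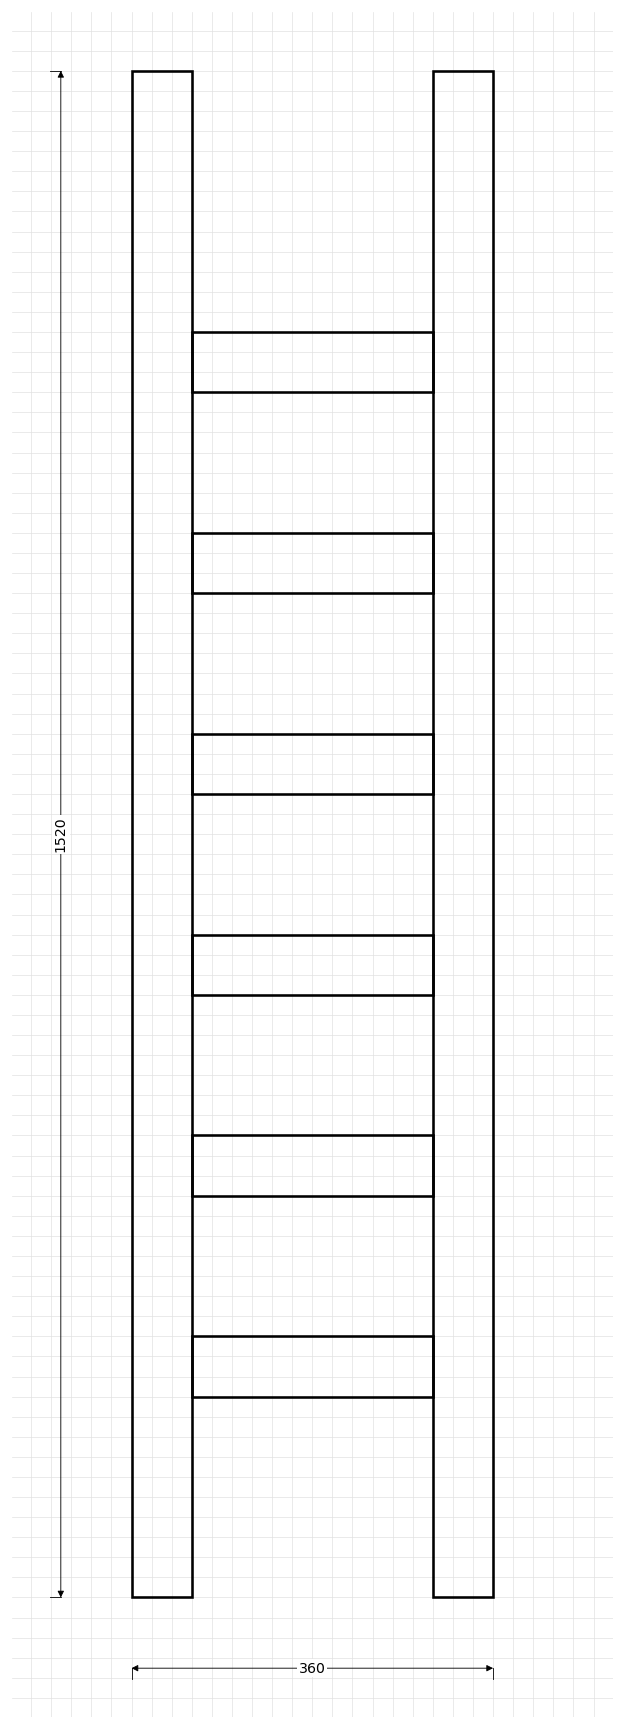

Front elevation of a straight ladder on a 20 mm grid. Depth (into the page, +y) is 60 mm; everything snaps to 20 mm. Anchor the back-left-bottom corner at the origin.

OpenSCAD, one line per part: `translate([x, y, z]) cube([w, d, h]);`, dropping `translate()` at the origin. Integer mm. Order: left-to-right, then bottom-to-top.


cube([60, 60, 1520]);
translate([60, 0, 200]) cube([240, 60, 60]);
translate([60, 0, 400]) cube([240, 60, 60]);
translate([60, 0, 600]) cube([240, 60, 60]);
translate([60, 0, 800]) cube([240, 60, 60]);
translate([60, 0, 1000]) cube([240, 60, 60]);
translate([60, 0, 1200]) cube([240, 60, 60]);
translate([300, 0, 0]) cube([60, 60, 1520]);


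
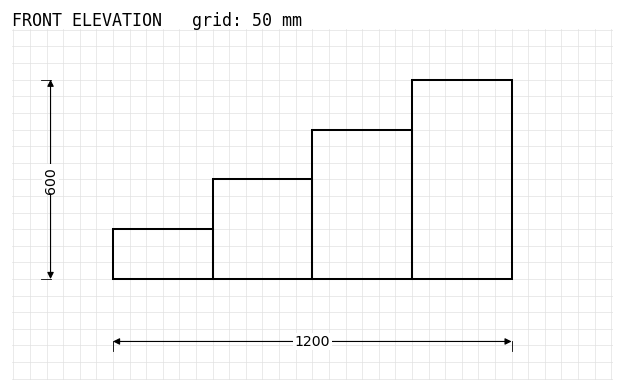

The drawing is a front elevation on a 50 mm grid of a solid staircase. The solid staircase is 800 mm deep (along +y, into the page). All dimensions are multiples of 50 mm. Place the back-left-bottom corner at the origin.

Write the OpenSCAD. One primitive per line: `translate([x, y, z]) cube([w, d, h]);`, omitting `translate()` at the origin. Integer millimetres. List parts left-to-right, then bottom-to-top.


cube([300, 800, 150]);
translate([300, 0, 0]) cube([300, 800, 300]);
translate([600, 0, 0]) cube([300, 800, 450]);
translate([900, 0, 0]) cube([300, 800, 600]);


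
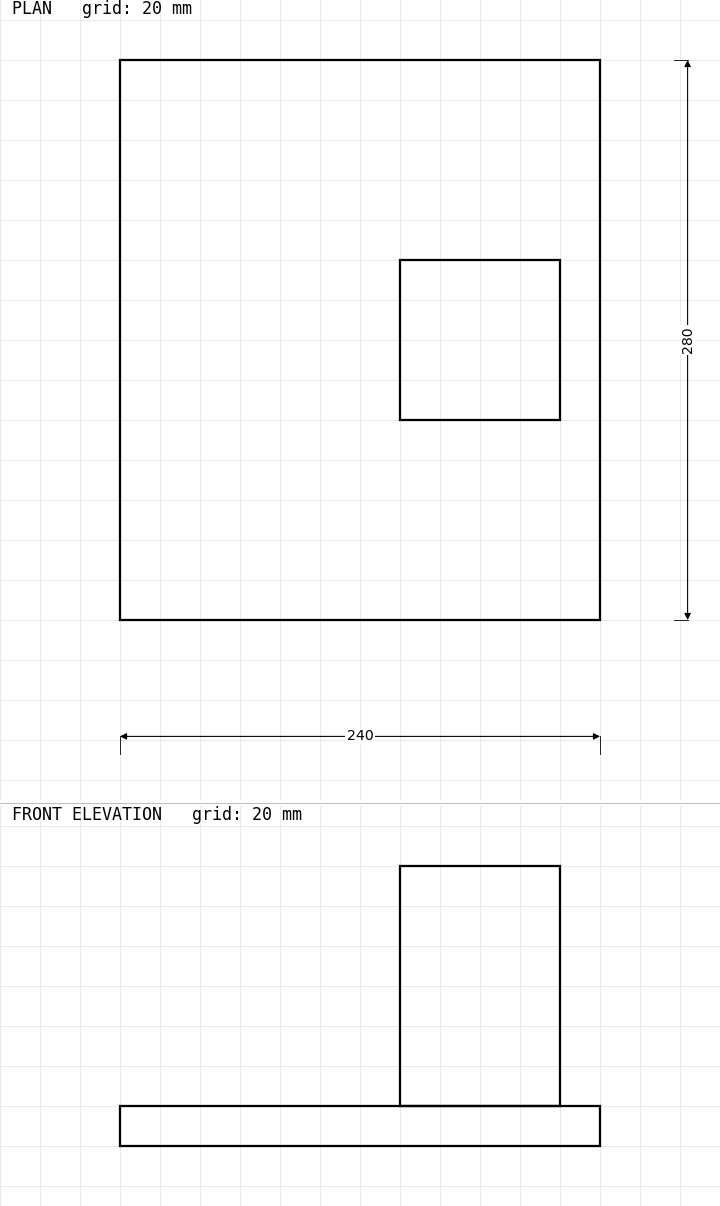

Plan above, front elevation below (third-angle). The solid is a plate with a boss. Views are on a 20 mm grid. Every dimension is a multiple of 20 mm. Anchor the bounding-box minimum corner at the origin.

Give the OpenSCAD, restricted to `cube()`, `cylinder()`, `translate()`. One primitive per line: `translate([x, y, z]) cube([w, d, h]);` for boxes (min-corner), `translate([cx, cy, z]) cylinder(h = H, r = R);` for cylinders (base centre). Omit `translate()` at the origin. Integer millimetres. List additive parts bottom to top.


cube([240, 280, 20]);
translate([140, 100, 20]) cube([80, 80, 120]);


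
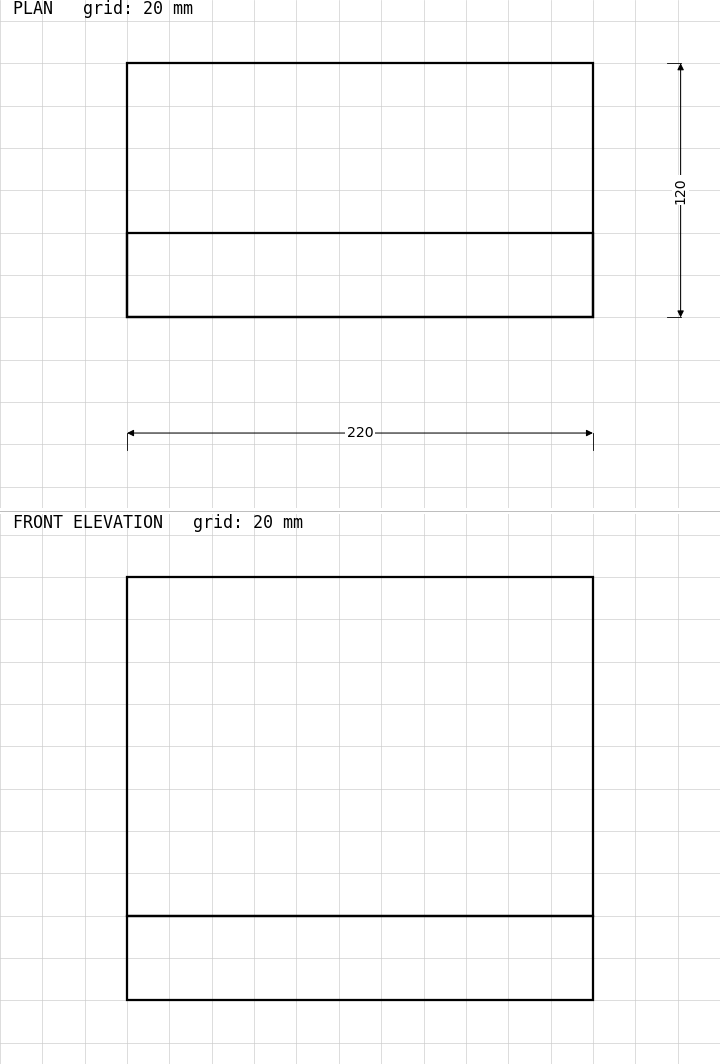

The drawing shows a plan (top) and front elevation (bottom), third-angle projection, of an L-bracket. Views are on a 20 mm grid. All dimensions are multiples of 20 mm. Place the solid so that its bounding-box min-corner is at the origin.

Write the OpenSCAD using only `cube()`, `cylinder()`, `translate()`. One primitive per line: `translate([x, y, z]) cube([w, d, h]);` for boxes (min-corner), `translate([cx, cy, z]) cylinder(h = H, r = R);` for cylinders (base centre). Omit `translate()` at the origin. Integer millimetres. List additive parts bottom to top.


cube([220, 120, 40]);
translate([0, 0, 40]) cube([220, 40, 160]);
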